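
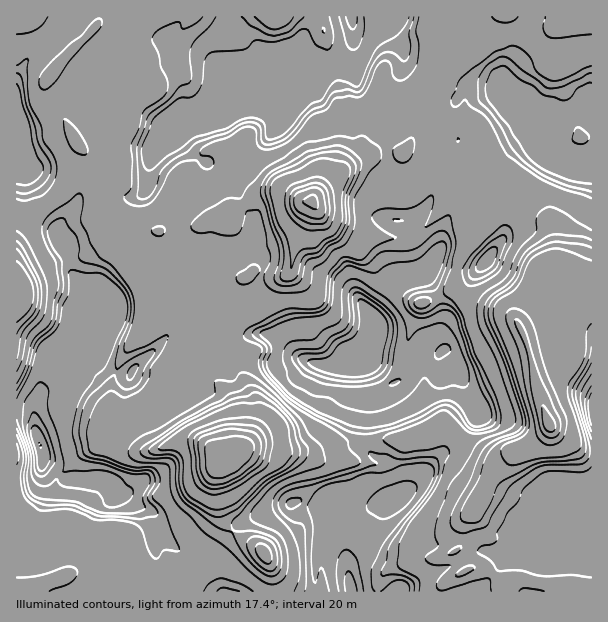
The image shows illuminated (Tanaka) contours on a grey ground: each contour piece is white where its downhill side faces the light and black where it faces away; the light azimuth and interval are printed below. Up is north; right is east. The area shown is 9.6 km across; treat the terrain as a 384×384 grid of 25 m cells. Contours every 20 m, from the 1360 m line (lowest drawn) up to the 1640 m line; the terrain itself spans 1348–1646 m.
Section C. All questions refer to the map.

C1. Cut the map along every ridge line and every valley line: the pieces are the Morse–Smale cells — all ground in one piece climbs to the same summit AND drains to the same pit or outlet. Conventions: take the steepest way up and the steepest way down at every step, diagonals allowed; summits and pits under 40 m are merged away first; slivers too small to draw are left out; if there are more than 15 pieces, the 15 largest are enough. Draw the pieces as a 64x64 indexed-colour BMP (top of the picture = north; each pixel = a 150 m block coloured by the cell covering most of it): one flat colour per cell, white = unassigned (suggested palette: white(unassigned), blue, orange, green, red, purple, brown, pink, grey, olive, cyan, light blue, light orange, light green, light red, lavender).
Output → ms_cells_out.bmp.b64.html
<image width="64" height="64" href="data:image/bmp;base64,Qk12CAAAAAAAAHYAAAAoAAAAQAAAAEAAAAABAAQAAAAAAAAIAAATCwAAEwsAABAAAAAAAAAA////ALR3HwAOf/8ALKAsACgn1gC9Z5QAS1aMAMJ34wB/f38AIr28AM++FwDox64AeLv/AIrfmACWmP8A1bDFAAAAAAABERERERERAAAAAAAJmZiIiIiIgiIiIiIiIiIiAAEQABERERERERAAAAAAAAmZmIiIiIiIIiIiIiIiIiIAEREREREREREREAAAAAAACZmYiIiIiIiIIiIiIiIiIhERERERERERERERAAAAAAAJmZiIiIiIiIgiIiIiIiIiEREREREREREREREAAAAAAAmZmIiIiIiIgiIiIiIiIiIRERERERERERERERAAAAAAAJmYiIiIiIiIIiIiIiIiIhEREREREREREREREQAAAAAAmZmIiIiIiIgiIiIiIiIiEREREREREREREREZkAAAAACZmZiIiIiIiCIiIiIiIiIRERERERERERERERmZkAAAAJmZmIiIiIiIIiIiIiIiIhERERERERERERERGZmZmQAJmZmZiIiIiIiCIiIiIiIiERERERERERERERGZmZmZmZmZmZmZiIiIiIIiIiIiIiIREREREREREREREZmZmZmZmZmZmZmIiIiIiCIiIiIiIhERERERERERERERmZmZmZmZmZmZmYiIiIiIIiIiIiIiERERERERERERERGZmZmZmZmZmZmZiIiIiIiCIiIiIiIRERERERERERERERmZmZmZmZmZmZiIiIiIiIgiIiIiIhEREREREREREREREZmZmWZmaZmYiIiIiIiIIiIiIiIiERERERERERERERERZmZmZmZmaZiIiIiIiCIiIiIiIv8RERERERERERERERFmZmZmZmZmYiIiIoiCIiIiIiL//xEREREREREREREREWZmZmZmZmZiIiIiIiIiIiIiL///ERERERERERERERERZmZmZmZmZmIiIiIiIiIiIiIv//8bERERERERERERERFmZmZmZmZmYiIiIiIiIiIiIi///7sREREREREREREREWZmZmZmZmZmIiIiIiIiIiIi////u7EREREREREREREWZmZmZmZmZmZiIiIiIiIiIiL///+7sREREREREREREWZmZmZmZmZmZmYiIiIiIiIiIv///7uxERERERERERZmZmZmZmZmZmZmZmYiIiIiIiIi////u7sRERERERERFmZmZmZmZmMzZmZmZiIiIiIiIi////+7u7EREREREREWZmZmZmZjMzMzNmZmYiIiIiIiIiL//7u7uxERERERERZmZmZmZjMzMzM2ZmZmYiIiIiIiIiL/u7u7sRERERERGjMzM2YzMzMzMzNmZmZiIiIiIiIiIv+7u7uxERERERqqozMzMzMzMzMzM2ZmZmIiIiIiIiIi/7u7u7ERERERGqqqqjMzMzMzMzMzZmZmYiIiIi7iIiL/u7u7sREREREaqqqqozMzMzMzMzNmZmZiIiIu7u4iIv+7u7uxERERERqqqqqjMzMzMzMzMzZmZmIi7u7u7uIi/7u7u7sRqqoaqqqqqqMzMzMzMzMzM2ZmIi7u7u7u7u7du7u7uqqqqqqqqqqqozMzMzMzMzMzNmYiLu7u7u7u7d27u7uqqqqqozMzqqozMzMzMzMzMzM2ZiIu7u7u7u7t3bu7u6qqqqozMzM6ozMzMzMzMzMzMzZmZmAA7u7u7t3du7u7qqqqozMzMzMzMzMzMzMzMzMzNmZmYAAO7u7u3d27u7qqqqqqMzMzMzMzMzMzMzMzMzM2ZjZmAADu7u7d3bu7uqqqqqozMzMzMzMzMzMzMzMzMzZmNmYAAO7u7t3dC7u6qqqlVVVVVTMzMzMzMzMzMzMzNmMzZmAA7u7u3d0Lu7qqqlVVVVVVVTMzMzMzMzMzMzMzMzNmYADu7u3d3QALAKqqVVVVVVVVVTMzMzMzMzMzMzMzM2Znd93d3d3dAAwAAAVVVVVVVVVVVTMzM1MzMzMzMzMzNmd33d3d3d0ADMAABEREVVVVVVVVVVVVVTMzMzMzMzMHd3fd3d3d3QDMzAAERERFVVVVVVVVVVVVUzMzMzMzMwd3d93d3d3dAMzMwEREREVVVVVVVVVVVVVVMzMzMzMzB3d33d3d3d0AzMzARERERVVVVVVVVVVVVVVTMzMzMzMHd3fd3d3d3czMzMxERERFVVVVVVVVVVVVVVVTMzMzMAd3d33d3dd3zMzMxERERERVVVVUREVVVVVVVVVVVTMwB3d3d93Xd3fMzMxEREREREVVVVRERFVVVVVVVVVVAAAHd3d3fXd3d8zMzERERERERVVVRERERVVVVVVVVVUAAAd3d3d313d3zMzERERERERERVVERERFVVVVVVVVVQAAB3d3d3d3d3fMzMRERERERERERERERERVVVVVVVVVAAAHd3d3d3d3d8zMRERERERERERERERERERVVVVVVVUAAAd3d3d3d3d3zMxEREREREREREREREREREVVVVVVVVAAB3d3d3d3d3fMxERERERERERERERAAERERVVVVVVVVQAAdwB3d3d3d8zMRERERERERERERAAAREREVVVVVVVVAAAAAHd3d3d3zMzERERERERERERAAAAERERFVVVVVVVQAAAAd3d3d3fMzMRERERERERERAAAAABERERFVVVVVVUAAAd3d3d3d8zMzEREREREREREAAAAAAREREVVVVVVVVUAd3d3d3d3zMzMzEREREREREQAAAAAAERERVVVRERVVVd3d3d3d3fMzMzMxEREREREREAAAAAAREREREVERERURHd3d3d3d8zMzMzEREREREREQAAAAAAERERERERERERER3d3d3d3"/>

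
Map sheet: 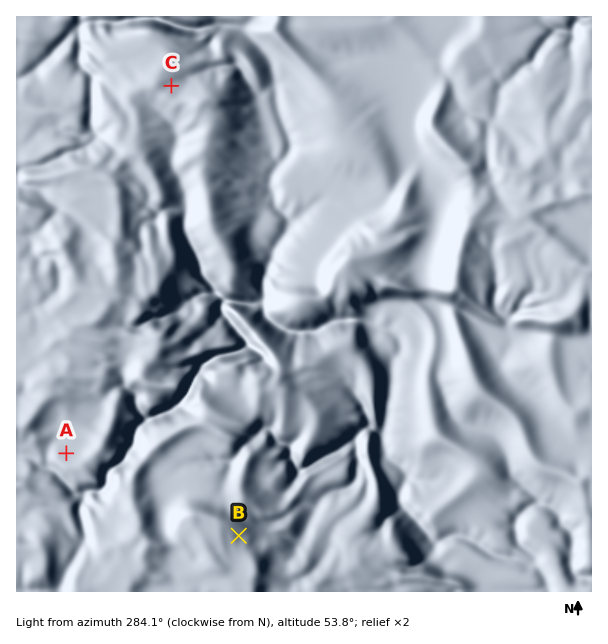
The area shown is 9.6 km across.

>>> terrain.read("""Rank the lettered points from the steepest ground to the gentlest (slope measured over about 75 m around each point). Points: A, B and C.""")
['B', 'C', 'A']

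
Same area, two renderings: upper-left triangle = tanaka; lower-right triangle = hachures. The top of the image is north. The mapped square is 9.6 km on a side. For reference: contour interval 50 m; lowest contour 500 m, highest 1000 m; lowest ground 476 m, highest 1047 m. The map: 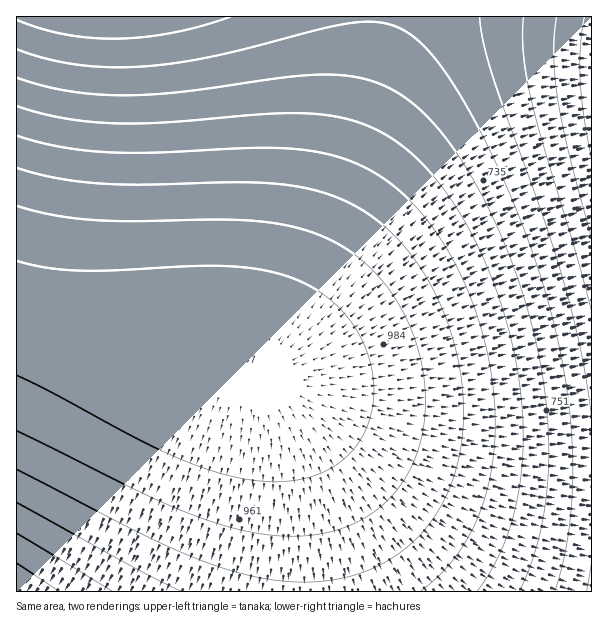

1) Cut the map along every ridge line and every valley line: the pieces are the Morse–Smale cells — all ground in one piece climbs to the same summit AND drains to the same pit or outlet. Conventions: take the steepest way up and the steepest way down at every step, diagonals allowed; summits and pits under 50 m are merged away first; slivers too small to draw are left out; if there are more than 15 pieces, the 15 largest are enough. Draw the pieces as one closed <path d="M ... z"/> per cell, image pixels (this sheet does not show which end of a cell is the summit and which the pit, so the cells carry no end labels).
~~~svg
<path d="M591 16l-219 1-2 27-12 55-16 57-26 75-26 65-20 43-16 23-9 8-5 1 12 5 14 14 14 24 9 26 12 60 5 92 286-1z"/><path d="M371 16l-354 0-1 301 46 14 73 18 99 21 11 0 4-3 16-20 19-38 38-94 20-59 22-81 8-43z"/><path d="M17 318l0 274 289-1-2-61-9-66-15-50-14-24-14-14-19-8-117-24z"/>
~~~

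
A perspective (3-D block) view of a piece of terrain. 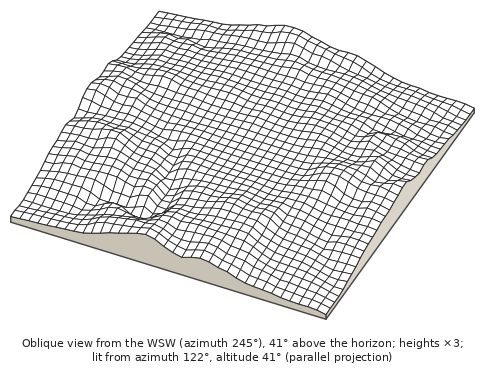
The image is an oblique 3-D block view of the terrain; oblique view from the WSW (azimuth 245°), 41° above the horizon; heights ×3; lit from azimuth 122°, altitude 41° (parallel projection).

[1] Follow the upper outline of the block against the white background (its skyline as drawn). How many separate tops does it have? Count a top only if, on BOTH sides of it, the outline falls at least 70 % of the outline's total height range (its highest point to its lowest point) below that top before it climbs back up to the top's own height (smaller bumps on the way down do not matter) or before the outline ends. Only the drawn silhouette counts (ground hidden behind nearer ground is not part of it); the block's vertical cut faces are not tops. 0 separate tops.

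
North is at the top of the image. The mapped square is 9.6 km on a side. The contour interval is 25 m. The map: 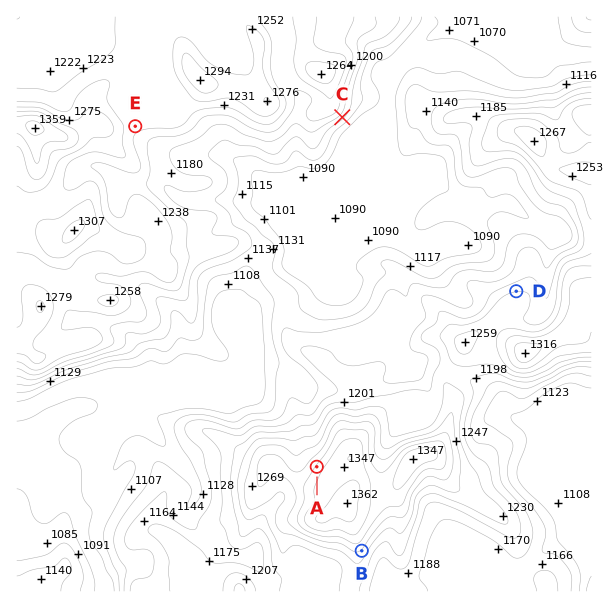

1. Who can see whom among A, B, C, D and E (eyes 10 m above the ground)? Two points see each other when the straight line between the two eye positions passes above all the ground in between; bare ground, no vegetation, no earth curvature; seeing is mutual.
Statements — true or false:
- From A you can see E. true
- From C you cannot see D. false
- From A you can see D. false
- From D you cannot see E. false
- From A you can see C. true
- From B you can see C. false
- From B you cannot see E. true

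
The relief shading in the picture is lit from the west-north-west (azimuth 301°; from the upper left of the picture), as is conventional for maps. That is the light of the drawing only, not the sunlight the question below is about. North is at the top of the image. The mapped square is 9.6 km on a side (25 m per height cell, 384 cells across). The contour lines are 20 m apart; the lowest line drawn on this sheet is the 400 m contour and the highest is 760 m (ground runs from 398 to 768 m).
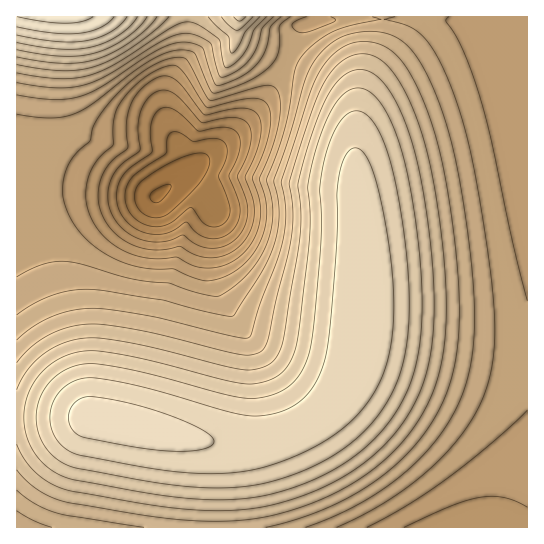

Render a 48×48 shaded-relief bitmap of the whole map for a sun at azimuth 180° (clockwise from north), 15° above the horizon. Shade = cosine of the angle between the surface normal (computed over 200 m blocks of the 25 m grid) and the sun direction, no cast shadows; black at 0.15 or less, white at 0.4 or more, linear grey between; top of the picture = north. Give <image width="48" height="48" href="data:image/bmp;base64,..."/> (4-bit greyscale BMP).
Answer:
<image width="48" height="48" href="data:image/bmp;base64,Qk32BAAAAAAAAHYAAAAoAAAAMAAAADAAAAABAAQAAAAAAIAEAAATCwAAEwsAABAAAAAAAAAAAAAAABEREQAiIiIAMzMzAERERABVVVUAZmZmAHd3dwCIiIgAmZmZAKqqqgC7u7sAzMzMAN3d3QDu7u4A////AJqqu7u7zMzMzMzMzMzMzLu7qqmZiIiHd5qru7u8zMzMzMzMzMzMzMu7qqmZiIiHd6q7u8zMzMzMzMzMzMzMzMy7uqqZmIiId6q7vMzMzMzMzLu7vMzMzMy7uqqZmIiId6q7vMzMu7u7u7u7u7u7vMu7u6qZmIiId6qru7u7u7qqqqqqqqqru7u7u6qpmIiId5qqq7uqqqqZmZiIiZmaqru7uqqpmIiId5mZqqqpmZiIiHd3d4iJmqqqqqqZmIiHd4iJmZmIiHd3ZmZmZmd4iZqqqqqZmIiHd3d3iId3d2ZmVVVVVVZneJmaqqmZmIiHd2ZmZmZmZVVUREREREVWd4iZmZmZiIh3d2VVVVVVRERDMzMzM0RVZ3iJmZmZiIh3d1VEREREMzMzMyIiIzRFZneIiZmIiId3d0RDMzMzMyIiIiIiIjNFVnd4iIiIiHd3d0QzMiIiIiIiIiIiIzRFVmd3iIiIh3d3d0MyIiIiIiIiIiIiI0RVZmd3eIiHd3d3d0MyIiIiIiIiIiMzNFVVZmd3d3d3d3d3d0MyIiIiIiIiMzMzRVVmZmZ3d3d3d3d3dkMzIiIiIjMzMzM1VmZmZmZ3d3d3d3d2ZkQzMyIjMzMzMzNFZmZmZmZnd3d3d3dmZkRDMzMzMzMzMzRVVWZmZmZmd3d3ZmZmZlREQzMzMzMzMzREVVZmZmZmZmZmZmZmZlVUREMzMzMzIjM0RVVmZmZmZmZmZmZmZlVVREQzIiIiIiIjNFVmZmZmZmZmZmZmZmVVVEQyIRESERESM0VmZmZmZmZmZmZmZmZVVUQyEAABEQABI0VWZmZmZmZmZmZmZmZlVUMhAAABEQARI0VmZmZmZmZmZmZmZmZmVUQxAAABIRESNFVmZmZmZmZmZmZmZmZmZVQyEAABMzM0RVZmZmZmZmZmZmZmZmZmZlVDMiIhNFVmZmZ3d3ZmZmZmZmZmZmZmZmZVVVQyNWeIiHd3d3ZmZmZmZmZmZmZmZ3d3eIdUNniZmYd3dmZmZmZmZmZmZmZ3d3iJqqmGVXeId2ZmZmZmZmVmZmZmZnd3d4mbzMuodlVUQ0RVZmZmZVVVZmZmZnd3eImrzMuqmGVDMzRFVmZmVVVVZmZmZnd3eImamYiJupdlQzNEVVVVVVVVVmZmZnd4iIh3dmeJvLqHVERERVVVVVVVVmZmZoiIiId3d3iJvdypdlRERFVVVVVVVmZmZpmZmZmIeIiavf7Ll2VERERFVVVVVmZmZqqqqqqpmZmrvP/suXVEREREREVVVmZmZru7zMzMuqqru+/+yoZUQzREREVVVmZmZszN3d3d3cu7qs/+yodUMzM0RERVVmZmZt3u7u7//+3Lqq3tyodUMzMzRERVVmZmZu7////////sqYrMuoZUMiIzNERVVmZmZ//////////+yoirqYZTMiIiM0RVVmZmZ//u7u7////u3KmamHZDIRERIzRVVmZmd+3d3d3d3u3dzLu8uodTIQABIzRVZmZmd93MzMzMzdzMu7vO3KhkIQABI0RVZmZndw=="/>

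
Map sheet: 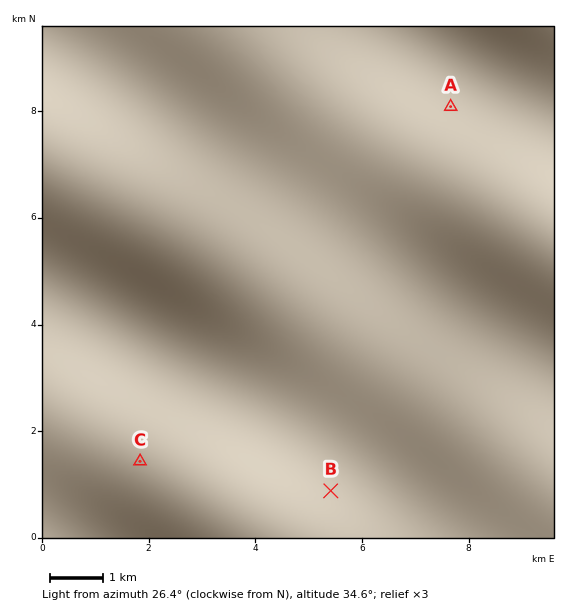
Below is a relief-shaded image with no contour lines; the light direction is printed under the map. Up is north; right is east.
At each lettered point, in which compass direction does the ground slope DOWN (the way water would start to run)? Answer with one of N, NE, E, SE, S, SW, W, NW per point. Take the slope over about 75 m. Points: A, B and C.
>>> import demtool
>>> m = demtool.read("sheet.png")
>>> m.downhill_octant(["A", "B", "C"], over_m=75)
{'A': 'N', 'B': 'NE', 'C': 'NW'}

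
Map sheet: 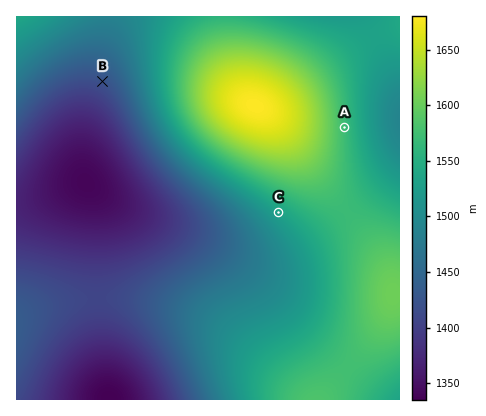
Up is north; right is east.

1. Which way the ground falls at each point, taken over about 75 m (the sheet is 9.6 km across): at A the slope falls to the E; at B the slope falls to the SW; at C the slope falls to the SW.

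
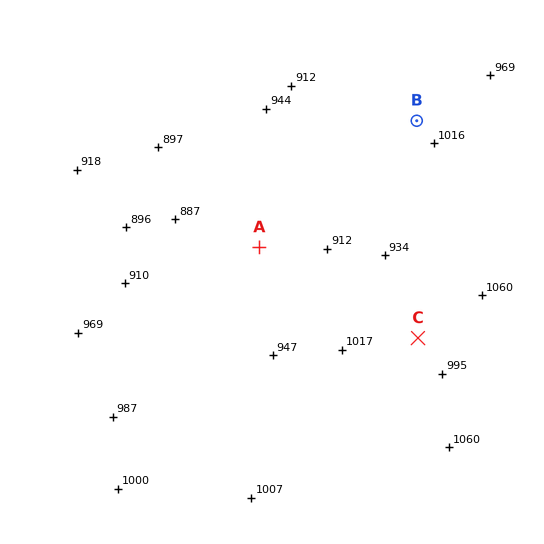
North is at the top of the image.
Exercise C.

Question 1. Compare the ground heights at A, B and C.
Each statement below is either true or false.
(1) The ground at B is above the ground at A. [true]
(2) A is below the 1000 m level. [true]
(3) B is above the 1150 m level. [false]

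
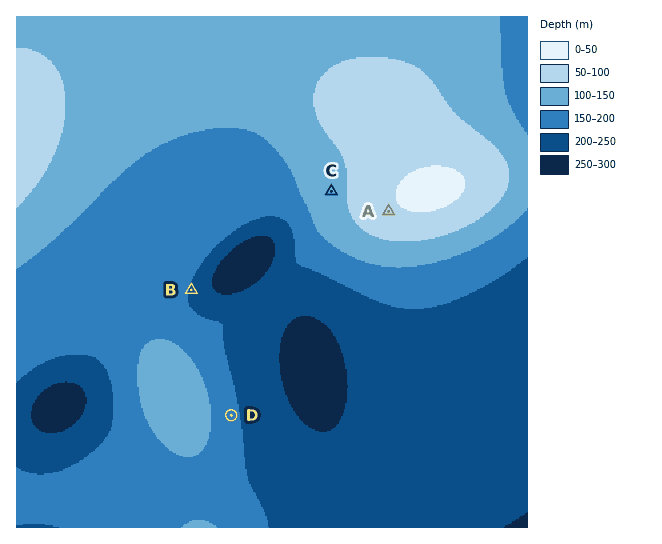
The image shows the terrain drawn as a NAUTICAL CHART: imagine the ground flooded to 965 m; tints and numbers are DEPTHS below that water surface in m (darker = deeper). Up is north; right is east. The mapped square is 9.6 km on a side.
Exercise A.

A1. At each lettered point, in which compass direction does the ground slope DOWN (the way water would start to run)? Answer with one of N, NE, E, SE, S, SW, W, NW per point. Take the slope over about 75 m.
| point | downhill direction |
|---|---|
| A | SW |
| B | E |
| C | W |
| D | E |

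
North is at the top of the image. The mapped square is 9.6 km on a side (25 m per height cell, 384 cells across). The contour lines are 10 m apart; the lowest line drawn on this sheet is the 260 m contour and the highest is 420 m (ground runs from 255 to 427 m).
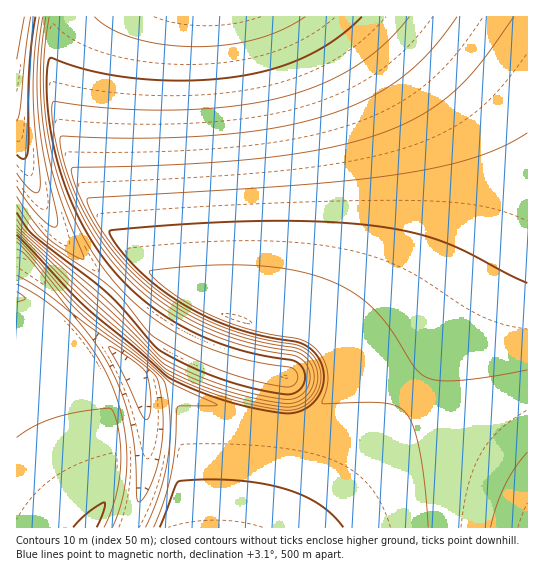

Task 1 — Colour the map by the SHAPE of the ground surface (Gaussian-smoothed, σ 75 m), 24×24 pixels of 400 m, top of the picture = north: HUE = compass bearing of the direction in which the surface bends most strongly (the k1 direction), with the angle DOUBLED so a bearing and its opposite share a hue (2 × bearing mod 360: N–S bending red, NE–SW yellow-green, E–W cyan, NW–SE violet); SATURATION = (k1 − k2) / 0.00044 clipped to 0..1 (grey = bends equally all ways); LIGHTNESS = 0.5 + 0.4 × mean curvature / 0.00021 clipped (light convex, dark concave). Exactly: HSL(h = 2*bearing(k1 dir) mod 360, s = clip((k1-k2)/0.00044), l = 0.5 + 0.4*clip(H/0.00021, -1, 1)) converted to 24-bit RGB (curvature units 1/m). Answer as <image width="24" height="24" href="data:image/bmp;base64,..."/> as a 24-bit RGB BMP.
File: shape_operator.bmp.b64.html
<image width="24" height="24" href="data:image/bmp;base64,Qk32BgAAAAAAADYAAAAoAAAAGAAAABgAAAABABgAAAAAAMAGAAATCwAAEwsAAAAAAAAAAAAAgIGBgIGBgIGBu4uGSKW8KWB0QoOkvpuEgIGBgICBgICBgYCBgYCBgYCBgYCAgX+AgX+AgX+AgX9/gX5/gX5/gX5+gX5+gX5+f4GAf4GAf4GBh4OA1qWDKlN4M1Jz1bSKgIGBgICBgICBgYCAgYCAgX+AgX+AgX+AgX+AgX9/gX5/gn5/gX5/gX5+gX5+gX5+f4GAf4GAf4GAf4GA1L6SMEl+Kz9v1L+AgYGAgICAgICAgH+AgX+AgX+AgX9/gX9/gX5/gX5/gn5/gn5/gn5/gn5+gn5+gn5+f4F/f4F/f4F/f4F/0cuPNz+EKjBv0811g4N/gIB/gH9/gH9/gH9/gX9/gX5/gX5/gX5/gX5/gX5/gn5/gn5/gn5+gn5+gn5+foF+foF+foF+foB+x9KPQDeCMipuyNN2goN/gIB/gH9+gH14gn5ofoF1gX5+gX5+gX5+gX5+gX5+gn5+gn5+gn5+gn5+gn5+foF+foB+foB+f4F+udWPSS56QCxtvNR/gWpcXjMRPyICWDkBpJgAFIUAN4BigX5+gX5+gX5+gX5+gX5+gn5+gn5+gn5/gn5/foB+foB+foB+gYx9mNV4VClzVRdFm1gAeSYDSqfVnL3gpL3oz9fq4+jmAE11f3uAgX5+gX5+gX5+gX5+gX5+gn5/gn5/gn5/foB9foB9foB9i8iHnjOHMwAXjA8Aqe7Ro9joodDpnsbpm7vqvMnp5uTnOwCHf3qAgH59gH5+gX5+gX5+gX5+gX5/gn5/gn5/foB9foB9fZ+G5bgjMwAXbymszv3lo+nrm9vqltDqj8Hnb53Y1YAxzggAdxlcgH59gH59gH5+gH5+gX5+gX5+gX5/gX5/gX5/f4B9faCT6iMbMwAYYW6vle7Wx/zolerpeNLdlTIMNhcCPSQFZk4bgWdQf358gH99gH99gH9+gH5+gH5+gH5+gX5/gX9/gX+AicjKthTgMwAXe6KOf863zP/mi+bTmhARMgYBdkY3f3x2f398f398f398f399f399gH99gH9+gH9+gH9+gH9/gH9/gX9/gX+AkCU8MwAYl69nf8+YzP/mdeO1PAAOayMqf314f397f397f397f397f398f398f398f399f4B9f4B+gIB+gIB/gIB/gH+AgICAMwAawL45mPC0zP/mbuKgMwAWfVBcf397f397f397f397fn97fn98fn98fn98foB8foB9foB9foB+f4B+f4B+f4B/f4CAgICAnATgzf7nw/vZguOZMwAhflhqgIB8f4B8f398f398fn98fn98fn98foB8foB8fYB9fYB9fYB9fYB9foB+foB/foB/f4CAf4CAu/HJoeuhk+mXbQVceDtpgH99gH99f4B9f4B9f4B9foB9foB9foB8fYB9fYB9fYB9fYB9fYB9fYF+fYF+foF/foF/foGAf4GAsOmjpeqaTtdCRQhEgH59gH9+gH99gIB9f4B9f4B9f4B9foB9foB9fYB9fYB9fYF9fYF9fYF+fYF+fYF/fYF/foF/foGAfoGAt+qgqemUQQFOf2aBgH9+gH9+gH9+gIB+gIB+f4B+f4B+foB+foB9fYF9fYF+fYF+fYF+fYF+fYF/fYF/fYF/fYF/foGAfoGAvuqdl9pvKwU8gX5/gH9/gH9/gH9/gIB/gIB/f4B/f4B/foB+foF+foF+fYF+fYF+fYF/fYF/fYF/fYF/fYF/fYF/fYGAfoGAx+qbZRGuWDN3gX+AgX+AgX+AgX+AgICAgICAgICAf4B/f4F/f4F/foF/foF/foF/fYJ/fYJ/fYJ/fYF/fYF/fYGAfYGAfYGA0OqZJgJjdmuDgn+Cgn+CgYCBgYCBgYCBgYCBgICAgIGAgIGAf4GAf4GAfoKAfoKAfoKAfYKAfYKAfYKAfYGAfYGAfYGAfYGA2umXEgNGf3uDgn+Cgn+CgoCCgoCCgYCCgYCBgYGBgYGBgIGBgIKBf4KAf4KAfoKAfoKAfoKAfYKAfYGAfYGAfYGAfYGAfYCA5OiVCAM/gX6Dgn+DgoCDgoCDgoCDgoCDgoCCgYGCgYGCgYKCgIKBgIKBf4KBf4KBfoKBfoKAfoKAfYGAfYGAfYGAfYCAfYCA6OGWAwc/gH6Egn+EgoCEgoCEgoCEgoCDgoGDgoGDgoGCgYKCgYKCgIKCgIKCf4KBf4KBfoKBfoGBfoGAfoGAfYGAfYCAfYCA6deZAhFJfHuFgn+FgoCFg4CFg4CEg4CEg4GEgoGEgoGDgoKDgoKCgYKCgIKCgIKCf4KCf4KBf4GBfoGBfoGAfoCAfYCAfX9/"/>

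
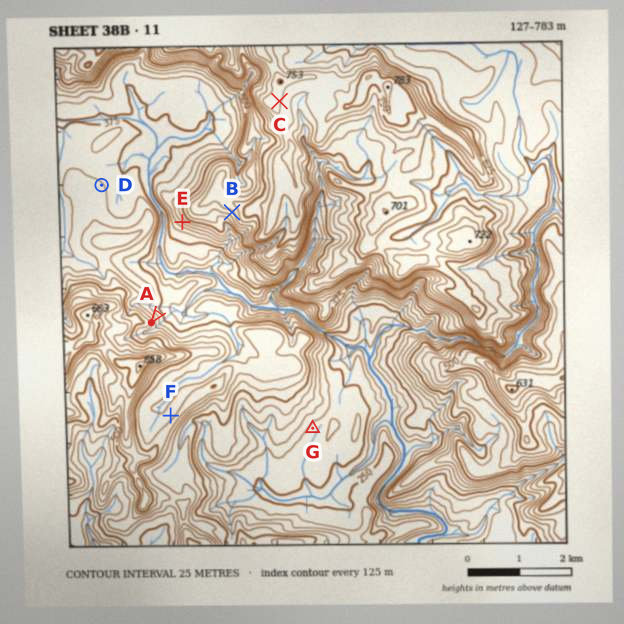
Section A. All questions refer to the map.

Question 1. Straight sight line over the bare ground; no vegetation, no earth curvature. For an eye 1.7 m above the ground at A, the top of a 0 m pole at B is visible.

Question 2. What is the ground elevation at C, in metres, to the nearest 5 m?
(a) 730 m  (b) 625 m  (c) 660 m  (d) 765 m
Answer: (a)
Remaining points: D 400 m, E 455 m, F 460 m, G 265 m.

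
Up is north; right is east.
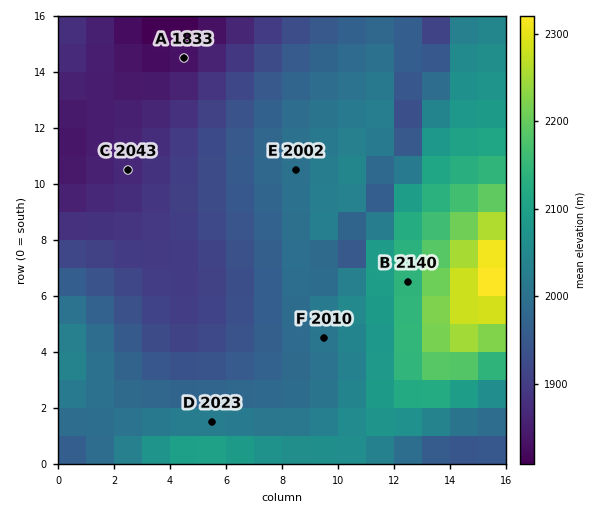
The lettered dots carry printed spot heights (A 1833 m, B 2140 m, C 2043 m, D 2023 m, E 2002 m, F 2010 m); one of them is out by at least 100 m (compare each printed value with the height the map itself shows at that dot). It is C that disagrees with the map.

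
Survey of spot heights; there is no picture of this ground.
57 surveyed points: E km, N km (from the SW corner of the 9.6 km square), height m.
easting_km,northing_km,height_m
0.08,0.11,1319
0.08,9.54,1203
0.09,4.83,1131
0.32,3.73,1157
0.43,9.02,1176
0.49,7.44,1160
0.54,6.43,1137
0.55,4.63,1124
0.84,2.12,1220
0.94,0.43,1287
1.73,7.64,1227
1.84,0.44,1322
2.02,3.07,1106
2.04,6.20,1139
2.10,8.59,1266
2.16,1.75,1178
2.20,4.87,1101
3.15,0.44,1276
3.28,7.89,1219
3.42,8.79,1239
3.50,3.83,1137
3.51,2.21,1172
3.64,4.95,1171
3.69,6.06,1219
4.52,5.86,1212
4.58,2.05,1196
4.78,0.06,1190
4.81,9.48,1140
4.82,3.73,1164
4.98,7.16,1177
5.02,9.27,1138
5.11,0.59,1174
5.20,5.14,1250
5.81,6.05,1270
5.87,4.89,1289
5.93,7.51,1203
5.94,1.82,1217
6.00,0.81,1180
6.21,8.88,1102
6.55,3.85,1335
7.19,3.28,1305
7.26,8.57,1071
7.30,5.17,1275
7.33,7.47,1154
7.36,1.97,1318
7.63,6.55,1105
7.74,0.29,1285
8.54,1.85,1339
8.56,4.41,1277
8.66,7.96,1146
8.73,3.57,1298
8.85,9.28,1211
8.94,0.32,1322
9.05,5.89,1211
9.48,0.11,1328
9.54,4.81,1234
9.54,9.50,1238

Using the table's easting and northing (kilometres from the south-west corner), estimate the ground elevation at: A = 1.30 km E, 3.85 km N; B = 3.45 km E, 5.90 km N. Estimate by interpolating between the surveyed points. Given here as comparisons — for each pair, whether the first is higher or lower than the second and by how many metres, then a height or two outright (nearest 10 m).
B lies higher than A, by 120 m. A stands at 1100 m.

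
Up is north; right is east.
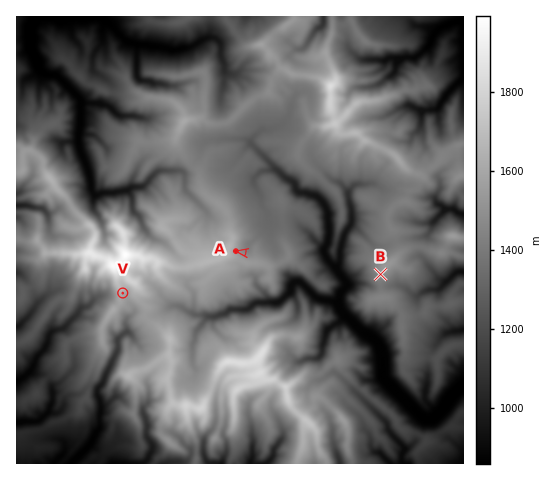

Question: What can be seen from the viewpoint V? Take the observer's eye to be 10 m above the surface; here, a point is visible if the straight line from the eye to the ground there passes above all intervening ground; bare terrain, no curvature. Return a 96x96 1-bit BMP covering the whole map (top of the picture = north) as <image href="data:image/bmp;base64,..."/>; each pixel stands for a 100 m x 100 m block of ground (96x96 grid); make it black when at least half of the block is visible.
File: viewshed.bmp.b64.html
<image width="96" height="96" href="data:image/bmp;base64,Qk2+BAAAAAAAAD4AAAAoAAAAYAAAAGAAAAABAAEAAAAAAIAEAAATCwAAEwsAAAIAAAAAAAAA////AAAAAAAAAQAAAAAAAAAAAAAAAYAAAAAAAAAAAAAAAIAAAAAAAAAAAAAAAAAAAAAAAAAAAAAAAAAAAAAAAAAAAAAAAAAAAAAAAAAAAAAAAAAAAAAAAAAAAAAAAAAAAAAAAAAAAAAAAAAAAAAAAAAAAAAAAAAAAAAAAAAAAAAAAAAAAAAAAAAAAAAAAAABAAAAAAAAAAAAAAAAnwAAAAAAAADgAAAA3YAAAAAAAAD4AAAAAAAAAAAAAAD4AAAAAAIAAAAAAAA8ABAAAAAAAAAAAAAcAAACAAAAAAAAAAAAAAgDgAAAAAAAAAAAAAeBgCAAAAAAAAAAAAfwgDAAAAAAAAAAAAf8ADiAAAAAAAAAAAP+gD/wAAAAAAAAIAP/gD/4AAAAAAAAABH/gH/4AAAAAAAAABH/gP/8AAAAAAAAACH/gOfsAAAAAAAAAAA/gO/iCAAAAAAAAAAfgP/gAAAAAAAAAAAfwB/wAAAAAAAAAAR/0AAMAAAAAAAAAAR8QAAAAAAAAAAAAARwAAAAAAAAAAAAAA34AAAAAAAAAAAAAAPwAAAAAAAAAAAAAAPAAAAAAAAAAAAAAAPgAAAAAAAAAAAAAAHAAAAAAAAAAAAAAAHAAAAAAAAAAAAAAAEAAAAAAAAAAAAAAAAAAAAAAAAAAAAAAAYAAAAAAAAAAAAAAAIAAAAAAAAAAAAAAAEAAAAAAAAAAAAAAAAAAAAAAAAAAAAAAAAAAAAAAAAAAAAAAAAAAAAAAAAAAAAAAAAAAAAAAAAAAAAAAAAAAAAAAAAAAAAAAAAAAAAAAAAAAAAAAAAAAAAAAAAAAAAAAAAAAAAAAAAAAAAAAAAAAAAAAAAAAAAAAAAAAAAAAAAAAAAAAAAAAAAAAAAAAAAAAAAAAAAAAAAAAAAAAAAAAAAAAAAAAAAAAAAAAAAAAAAAAAAAAAAAAAAAAAAAAAAAAAAAAAAAAAAAAAAAAAAAAAAAAAAAAAAAAAAAAAAAAAAAAAAAAAAAAAAAAAAAAAAAAAAAAAAAAAAAAAAAAAAAAAAAAAAAAAAAAAAAAAAAAAAAAAAAAAAAAAAAAAAAAAAAAAAAAAAAAAAAAAAAAAAAAAAAAAAAAAAAAAAAAAAAAAAAAAAAAAAAAAAAAAAAAAAAAAAAAAAAAAAAAAAAAAAAAAAAAAAAAAAAAAAAAAAAAAAAAAAAAAAAAAAAAAAAAAAAAAAAAAAAAAAAAAAAAAAAAAAAAAAAAAAAAAAAAAAAAAAAAAAAAAAAAAAAAAAAAAAAAAAAAAAAAAAAAAAAAAAAAAAAAAAAAAAAAAAAAAAAAAAAAAAAAAAAAAAAAAAAAAAAAAAAAAAAAAAAAAAAAAAAAAAAAAAAAAAAAAAAAAAAAAAAAAAAAAAAAAAAAAAAAAAAAAAAAAAAAAAAAAAAAAAAAAAAAAAAAAAAAAAAAAAAAAAAAAAAAAAAAAAAAAAAAAAAAAAAAAAAAAAAAAAAAAAAAAAAAAAAAAAAAAAAAAAAAAAAAAAAAAAAAAAAAAAAAAAAAAAAAAAAAAAAAAA="/>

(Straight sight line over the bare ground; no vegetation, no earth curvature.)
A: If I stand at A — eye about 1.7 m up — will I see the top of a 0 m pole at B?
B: Yes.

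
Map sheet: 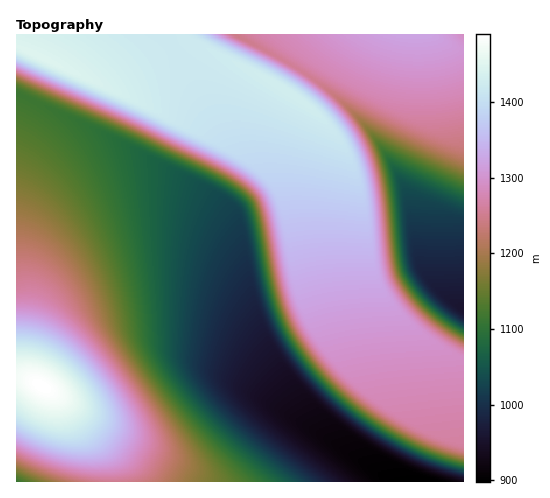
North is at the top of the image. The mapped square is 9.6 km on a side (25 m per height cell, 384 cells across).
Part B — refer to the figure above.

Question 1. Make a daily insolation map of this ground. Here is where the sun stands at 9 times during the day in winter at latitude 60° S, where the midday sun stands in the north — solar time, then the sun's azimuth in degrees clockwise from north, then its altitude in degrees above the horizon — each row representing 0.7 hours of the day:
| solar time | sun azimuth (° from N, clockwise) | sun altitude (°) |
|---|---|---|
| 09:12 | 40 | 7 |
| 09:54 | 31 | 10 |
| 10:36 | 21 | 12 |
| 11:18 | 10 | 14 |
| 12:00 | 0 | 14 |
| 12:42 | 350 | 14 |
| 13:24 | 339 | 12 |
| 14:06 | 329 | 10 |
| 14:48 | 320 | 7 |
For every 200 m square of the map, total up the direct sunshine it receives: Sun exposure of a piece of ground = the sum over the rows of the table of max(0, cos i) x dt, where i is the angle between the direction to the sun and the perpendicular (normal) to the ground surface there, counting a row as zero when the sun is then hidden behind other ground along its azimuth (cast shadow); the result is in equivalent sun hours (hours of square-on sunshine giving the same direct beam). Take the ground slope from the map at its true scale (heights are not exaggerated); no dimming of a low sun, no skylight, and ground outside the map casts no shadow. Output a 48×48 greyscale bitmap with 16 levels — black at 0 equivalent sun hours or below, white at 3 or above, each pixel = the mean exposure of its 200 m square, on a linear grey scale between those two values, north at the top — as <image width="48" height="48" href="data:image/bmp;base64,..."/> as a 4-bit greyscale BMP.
<image width="48" height="48" href="data:image/bmp;base64,Qk32BAAAAAAAAHYAAAAoAAAAMAAAADAAAAABAAQAAAAAAIAEAAATCwAAEwsAABAAAAAAAAAAAAAAABEREQAiIiIAMzMzAERERABVVVUAZmZmAHd3dwCIiIgAmZmZAKqqqgC7u7sAzMzMAN3d3QDu7u4A////AAAAAAABEiNFVVVmd4iZmZmIdlVDIQAAAAAAAAERI0RVVVZ3iJmZmYiHZUMhEAAAAAAAAREjNEVVVmeImZmZmIdmVDIRAAAAAAABESI0RFVWZ3iJmZmZiHZVQyEQAAAAARERIjNERFVneImZmZmIh2VEMhAAAAATVhIiM0REVWZ4iZmZmZiHZlRDIQAAABRWZiMzRERFZniImZmZmYh2ZUQyEAAAE1ZmZjREREVmd4iZmZmZmHdlVEMhAAACVmZmZkREVWZ3iJmZmZmYd3ZVRDIQAAE1ZmZmZkRVZ3iImZmZmZmHdmVURDIQABRmZmZmZlZneImZmqqZmYh2ZVVUQyEAAlZmZmZmZneIiZmqqqmZiIdlVVVEQxEBJWZmZmZmZoiZmqqqqpmYh3ZVVVVEMhESVmZmZmZmZpmqqqqqqZiHdmZVVVVEMREkZmZmZmZmZ6qqqqqpmYd2ZmZVVVRDIRFFZmZmZmZmraqqqqqZiHdmZmZVVVRDIiNWZmZmZlaM/6qqqpmId2ZmZmZVVVRDIiVmZmZVVWnf/6qqmZiHd2ZmZmVVVVRDM0VmZVVVVp3//ZmZiId3d3ZmZmVVVVRDM1ZlVVVVad/+t5iIh3d3d3ZmZmVVVVRDNFVVVVVVjO7ZZYd3d3d3d3ZmZmVVVURERFVVVVVWrdyVVXd3d3d3d3ZmZlVVVURERVVVVVVYvLlVVXd4d3d3d3ZmZVVVVURERVVVVVVompZVVXd4d3d3d2ZmZVVVVERERVVVVVVoiGVVVXd3d3d3d2ZmVVVVVERVVVVVVVVnh1VVVXd3d3d3d2ZmVVVURERVVVVVVVVnh1VVVXd3d3d3d2ZmVVVEQzREVVVVVVVndlVVVXd3d3d3dmZlVVREMhNEVVVVVVVndlVVVXd3d3d3ZmZVVEQyEAFEVVVVVVV4dlVVVHd3d3d2ZmVVREMQAAE0VVVVVVZ4dUVUM3d3d3ZmZlVEQyAAAAAkVVVVVVaIdUQzInd3d2ZmZVRDIQAAAAAUVVVVVVeIdEMiEXd3ZmZlVUQxAAAAAAE1VVVVVVeYYyIREXdmZmZVRDEAAAAAABNVVVVVVWiYQhEREWZmZlVUMgAAAAAAAkZlVVVVVXmmIRERImZmVVQyAAAAAAABRWZlVVVVVpqTEREiNGZVVEIAAAAAAAE1ZmZlVVVVWLtRERI0RWVUQhAAAAAAATVmZmZlVVVVe8kREiNFVVRCEAAAAAABNWZmZmZlVVVXvbISI0VVVUMQAAAAAAE1ZmZmZmZlVVV77DIjRVVVVTEAAAAAATVmZmZmZmZlVWjO1CNFVVVVVSAAAAABNWZmZmZmZmZlVp38Q0RVVVVVVQAAAAE2ZmZmZmZmZmZmi++jNFVVVVVVVQAAAUZmZmZmZmZmZmZ67/c0VVVVVVVVVQACRnZmZmZmZmZmZnrf+0RVVVVVVVVVVQJWd3ZmZmZmZmZmet/9ZFVVVVVVVVVVVVd3d3ZmZmZmZmZ63/50VVVVVVVVVVVVZnd3d3ZmZmZmZnnf/nRVVVVVVVVVVVVWeA=="/>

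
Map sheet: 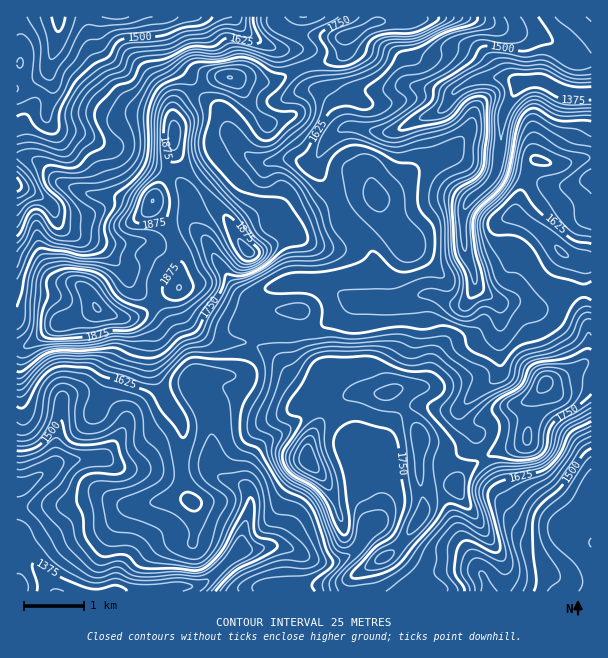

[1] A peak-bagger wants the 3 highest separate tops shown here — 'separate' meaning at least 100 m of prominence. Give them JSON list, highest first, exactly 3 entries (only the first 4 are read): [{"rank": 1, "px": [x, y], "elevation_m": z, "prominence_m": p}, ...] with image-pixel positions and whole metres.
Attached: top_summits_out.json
[{"rank": 1, "px": [96, 308], "elevation_m": 1977, "prominence_m": 629}, {"rank": 2, "px": [308, 459], "elevation_m": 1871, "prominence_m": 221}, {"rank": 3, "px": [545, 383], "elevation_m": 1861, "prominence_m": 113}]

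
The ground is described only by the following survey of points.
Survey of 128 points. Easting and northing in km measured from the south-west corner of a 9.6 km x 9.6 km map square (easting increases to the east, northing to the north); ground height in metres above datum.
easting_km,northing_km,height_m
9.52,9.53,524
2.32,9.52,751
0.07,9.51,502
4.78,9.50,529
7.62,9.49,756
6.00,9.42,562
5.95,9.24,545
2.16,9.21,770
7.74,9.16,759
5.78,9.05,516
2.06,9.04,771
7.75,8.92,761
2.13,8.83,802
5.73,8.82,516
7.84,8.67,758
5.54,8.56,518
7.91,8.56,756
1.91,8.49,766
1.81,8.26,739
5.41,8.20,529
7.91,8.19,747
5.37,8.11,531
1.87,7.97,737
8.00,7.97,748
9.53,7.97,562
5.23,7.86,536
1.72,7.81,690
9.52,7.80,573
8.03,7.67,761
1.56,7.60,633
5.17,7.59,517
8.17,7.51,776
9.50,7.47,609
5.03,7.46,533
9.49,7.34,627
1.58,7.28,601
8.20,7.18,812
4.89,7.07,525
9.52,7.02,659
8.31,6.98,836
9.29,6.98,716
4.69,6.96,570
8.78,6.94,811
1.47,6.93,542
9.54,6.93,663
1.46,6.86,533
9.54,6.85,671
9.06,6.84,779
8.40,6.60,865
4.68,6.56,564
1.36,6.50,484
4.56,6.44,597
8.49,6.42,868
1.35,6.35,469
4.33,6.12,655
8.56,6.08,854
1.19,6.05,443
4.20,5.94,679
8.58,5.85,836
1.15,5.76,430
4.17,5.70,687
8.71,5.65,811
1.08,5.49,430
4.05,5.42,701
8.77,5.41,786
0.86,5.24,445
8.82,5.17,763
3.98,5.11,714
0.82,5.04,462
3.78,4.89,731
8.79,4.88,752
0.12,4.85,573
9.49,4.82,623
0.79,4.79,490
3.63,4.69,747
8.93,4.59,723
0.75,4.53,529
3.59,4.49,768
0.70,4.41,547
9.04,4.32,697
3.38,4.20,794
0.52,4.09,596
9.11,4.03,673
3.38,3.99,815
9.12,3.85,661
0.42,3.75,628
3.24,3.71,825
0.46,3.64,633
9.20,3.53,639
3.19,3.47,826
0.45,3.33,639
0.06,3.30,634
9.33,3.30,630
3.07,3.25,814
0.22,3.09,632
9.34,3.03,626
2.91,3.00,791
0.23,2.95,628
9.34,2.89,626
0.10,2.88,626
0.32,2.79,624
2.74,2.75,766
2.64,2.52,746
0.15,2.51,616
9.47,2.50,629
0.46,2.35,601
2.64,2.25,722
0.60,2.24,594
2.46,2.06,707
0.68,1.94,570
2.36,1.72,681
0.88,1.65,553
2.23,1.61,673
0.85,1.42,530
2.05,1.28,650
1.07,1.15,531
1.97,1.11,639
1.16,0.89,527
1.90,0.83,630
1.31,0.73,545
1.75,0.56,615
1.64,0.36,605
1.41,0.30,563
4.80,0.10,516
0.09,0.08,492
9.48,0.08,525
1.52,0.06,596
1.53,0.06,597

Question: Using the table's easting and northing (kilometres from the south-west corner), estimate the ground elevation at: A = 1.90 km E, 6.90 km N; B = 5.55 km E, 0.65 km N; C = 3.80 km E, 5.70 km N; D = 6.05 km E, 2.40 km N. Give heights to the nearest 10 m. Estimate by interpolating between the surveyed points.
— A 590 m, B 520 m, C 710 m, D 590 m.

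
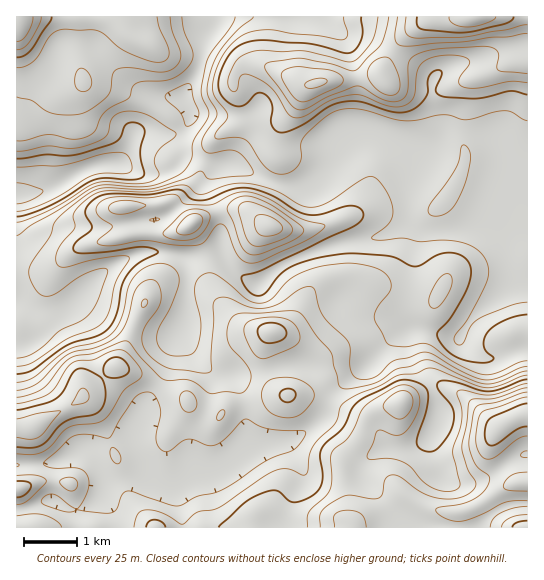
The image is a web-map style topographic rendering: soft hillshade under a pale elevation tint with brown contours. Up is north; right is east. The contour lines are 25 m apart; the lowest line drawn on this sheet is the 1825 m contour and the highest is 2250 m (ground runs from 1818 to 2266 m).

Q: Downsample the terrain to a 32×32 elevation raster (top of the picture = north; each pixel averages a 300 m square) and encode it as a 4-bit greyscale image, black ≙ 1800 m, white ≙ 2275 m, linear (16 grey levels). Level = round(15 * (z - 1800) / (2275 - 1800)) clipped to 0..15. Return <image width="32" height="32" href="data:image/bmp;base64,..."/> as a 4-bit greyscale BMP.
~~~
<image width="32" height="32" href="data:image/bmp;base64,Qk12AgAAAAAAAHYAAAAoAAAAIAAAACAAAAABAAQAAAAAAAACAAATCwAAEwsAABAAAAAAAAAAAAAAABEREQAiIiIAMzMzAERERABVVVUAZmZmAHd3dwCIiIgAmZmZAKqqqgC7u7sAzMzMAN3d3QDu7u4A////AKqZmZqqmqq7u7zdzMzN3d6ZmZiZmZmaq6q8zMzMzN3dqZmYmYiImaqqq8vMy7vN3pmZmJiIiIiZqau7vLu7zd2ZmImYiYiIiZmru7u6u97du6mZmJmZmYiJmru7uqve7bu6mZiZmZmZmZmru7qr3v6ru7qZmZmZmaqZq7zLq83uiau6qZmZmZqqqZmry6u6vHeauqqYiIiZmZmIiaqph4lWeZqph3eImZmZh3iJh2Z3RVZ4mHd3iZqpmYh3d2Zmd0VVVoh3d4mqqpiHd3dmZndFRFV4h3eImZmId3d3dmVmRVRFaId3iHd4iHd3d3dlVVVVVWeId3dmd4h3d3d3ZlVVVlVWd3d3d2Z3d3dmd2ZVRVZ3dmd3d4iHZmZmZmZlVURWZ3d4mHeamHdmZVVVVVUjRWeId4mImZdndmZVZVVVESRnh3d2eIhlVWZlVWZVVRERNENFVVZlVVVWZVVWVVUhERESM0VEVWZVVVVVVlVVMzMiIjNEVVZmVVVVVVVVVUREQyIzNFZmZlVVVVVVVVVEVUQzMzNWZndlVVVlVmVVVVVURDM0VmZ4h2Z3dmZmZlVVZURDNGd3iZmImYdnd3dVVVVVVURneImZiJmHZ3iIZVVVVmVEV3d4d3eJiHd4iIZVVWZlREVmZmZmeJmZmZiHZmZmZUM0VVVVVniqu7uq"/>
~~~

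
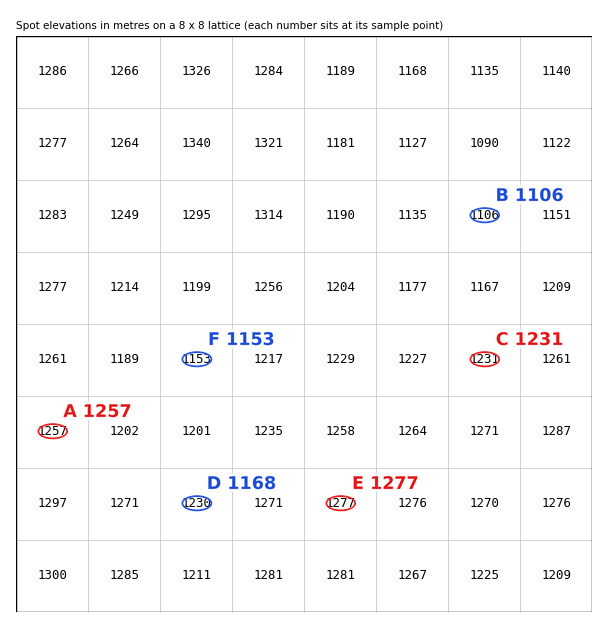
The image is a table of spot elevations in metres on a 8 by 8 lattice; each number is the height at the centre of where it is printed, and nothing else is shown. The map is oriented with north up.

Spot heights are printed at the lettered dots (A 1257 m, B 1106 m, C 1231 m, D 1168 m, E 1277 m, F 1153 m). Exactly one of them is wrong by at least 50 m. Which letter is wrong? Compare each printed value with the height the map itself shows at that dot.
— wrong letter D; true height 1230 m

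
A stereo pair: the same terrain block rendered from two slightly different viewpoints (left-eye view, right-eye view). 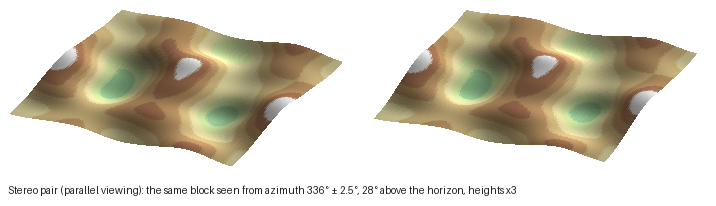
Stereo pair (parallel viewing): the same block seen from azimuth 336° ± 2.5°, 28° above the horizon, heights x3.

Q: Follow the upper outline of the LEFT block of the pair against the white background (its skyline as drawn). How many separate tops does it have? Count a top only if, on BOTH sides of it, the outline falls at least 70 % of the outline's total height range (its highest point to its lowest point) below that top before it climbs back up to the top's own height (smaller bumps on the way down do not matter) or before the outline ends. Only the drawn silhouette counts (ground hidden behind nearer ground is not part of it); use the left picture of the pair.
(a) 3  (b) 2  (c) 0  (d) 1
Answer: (c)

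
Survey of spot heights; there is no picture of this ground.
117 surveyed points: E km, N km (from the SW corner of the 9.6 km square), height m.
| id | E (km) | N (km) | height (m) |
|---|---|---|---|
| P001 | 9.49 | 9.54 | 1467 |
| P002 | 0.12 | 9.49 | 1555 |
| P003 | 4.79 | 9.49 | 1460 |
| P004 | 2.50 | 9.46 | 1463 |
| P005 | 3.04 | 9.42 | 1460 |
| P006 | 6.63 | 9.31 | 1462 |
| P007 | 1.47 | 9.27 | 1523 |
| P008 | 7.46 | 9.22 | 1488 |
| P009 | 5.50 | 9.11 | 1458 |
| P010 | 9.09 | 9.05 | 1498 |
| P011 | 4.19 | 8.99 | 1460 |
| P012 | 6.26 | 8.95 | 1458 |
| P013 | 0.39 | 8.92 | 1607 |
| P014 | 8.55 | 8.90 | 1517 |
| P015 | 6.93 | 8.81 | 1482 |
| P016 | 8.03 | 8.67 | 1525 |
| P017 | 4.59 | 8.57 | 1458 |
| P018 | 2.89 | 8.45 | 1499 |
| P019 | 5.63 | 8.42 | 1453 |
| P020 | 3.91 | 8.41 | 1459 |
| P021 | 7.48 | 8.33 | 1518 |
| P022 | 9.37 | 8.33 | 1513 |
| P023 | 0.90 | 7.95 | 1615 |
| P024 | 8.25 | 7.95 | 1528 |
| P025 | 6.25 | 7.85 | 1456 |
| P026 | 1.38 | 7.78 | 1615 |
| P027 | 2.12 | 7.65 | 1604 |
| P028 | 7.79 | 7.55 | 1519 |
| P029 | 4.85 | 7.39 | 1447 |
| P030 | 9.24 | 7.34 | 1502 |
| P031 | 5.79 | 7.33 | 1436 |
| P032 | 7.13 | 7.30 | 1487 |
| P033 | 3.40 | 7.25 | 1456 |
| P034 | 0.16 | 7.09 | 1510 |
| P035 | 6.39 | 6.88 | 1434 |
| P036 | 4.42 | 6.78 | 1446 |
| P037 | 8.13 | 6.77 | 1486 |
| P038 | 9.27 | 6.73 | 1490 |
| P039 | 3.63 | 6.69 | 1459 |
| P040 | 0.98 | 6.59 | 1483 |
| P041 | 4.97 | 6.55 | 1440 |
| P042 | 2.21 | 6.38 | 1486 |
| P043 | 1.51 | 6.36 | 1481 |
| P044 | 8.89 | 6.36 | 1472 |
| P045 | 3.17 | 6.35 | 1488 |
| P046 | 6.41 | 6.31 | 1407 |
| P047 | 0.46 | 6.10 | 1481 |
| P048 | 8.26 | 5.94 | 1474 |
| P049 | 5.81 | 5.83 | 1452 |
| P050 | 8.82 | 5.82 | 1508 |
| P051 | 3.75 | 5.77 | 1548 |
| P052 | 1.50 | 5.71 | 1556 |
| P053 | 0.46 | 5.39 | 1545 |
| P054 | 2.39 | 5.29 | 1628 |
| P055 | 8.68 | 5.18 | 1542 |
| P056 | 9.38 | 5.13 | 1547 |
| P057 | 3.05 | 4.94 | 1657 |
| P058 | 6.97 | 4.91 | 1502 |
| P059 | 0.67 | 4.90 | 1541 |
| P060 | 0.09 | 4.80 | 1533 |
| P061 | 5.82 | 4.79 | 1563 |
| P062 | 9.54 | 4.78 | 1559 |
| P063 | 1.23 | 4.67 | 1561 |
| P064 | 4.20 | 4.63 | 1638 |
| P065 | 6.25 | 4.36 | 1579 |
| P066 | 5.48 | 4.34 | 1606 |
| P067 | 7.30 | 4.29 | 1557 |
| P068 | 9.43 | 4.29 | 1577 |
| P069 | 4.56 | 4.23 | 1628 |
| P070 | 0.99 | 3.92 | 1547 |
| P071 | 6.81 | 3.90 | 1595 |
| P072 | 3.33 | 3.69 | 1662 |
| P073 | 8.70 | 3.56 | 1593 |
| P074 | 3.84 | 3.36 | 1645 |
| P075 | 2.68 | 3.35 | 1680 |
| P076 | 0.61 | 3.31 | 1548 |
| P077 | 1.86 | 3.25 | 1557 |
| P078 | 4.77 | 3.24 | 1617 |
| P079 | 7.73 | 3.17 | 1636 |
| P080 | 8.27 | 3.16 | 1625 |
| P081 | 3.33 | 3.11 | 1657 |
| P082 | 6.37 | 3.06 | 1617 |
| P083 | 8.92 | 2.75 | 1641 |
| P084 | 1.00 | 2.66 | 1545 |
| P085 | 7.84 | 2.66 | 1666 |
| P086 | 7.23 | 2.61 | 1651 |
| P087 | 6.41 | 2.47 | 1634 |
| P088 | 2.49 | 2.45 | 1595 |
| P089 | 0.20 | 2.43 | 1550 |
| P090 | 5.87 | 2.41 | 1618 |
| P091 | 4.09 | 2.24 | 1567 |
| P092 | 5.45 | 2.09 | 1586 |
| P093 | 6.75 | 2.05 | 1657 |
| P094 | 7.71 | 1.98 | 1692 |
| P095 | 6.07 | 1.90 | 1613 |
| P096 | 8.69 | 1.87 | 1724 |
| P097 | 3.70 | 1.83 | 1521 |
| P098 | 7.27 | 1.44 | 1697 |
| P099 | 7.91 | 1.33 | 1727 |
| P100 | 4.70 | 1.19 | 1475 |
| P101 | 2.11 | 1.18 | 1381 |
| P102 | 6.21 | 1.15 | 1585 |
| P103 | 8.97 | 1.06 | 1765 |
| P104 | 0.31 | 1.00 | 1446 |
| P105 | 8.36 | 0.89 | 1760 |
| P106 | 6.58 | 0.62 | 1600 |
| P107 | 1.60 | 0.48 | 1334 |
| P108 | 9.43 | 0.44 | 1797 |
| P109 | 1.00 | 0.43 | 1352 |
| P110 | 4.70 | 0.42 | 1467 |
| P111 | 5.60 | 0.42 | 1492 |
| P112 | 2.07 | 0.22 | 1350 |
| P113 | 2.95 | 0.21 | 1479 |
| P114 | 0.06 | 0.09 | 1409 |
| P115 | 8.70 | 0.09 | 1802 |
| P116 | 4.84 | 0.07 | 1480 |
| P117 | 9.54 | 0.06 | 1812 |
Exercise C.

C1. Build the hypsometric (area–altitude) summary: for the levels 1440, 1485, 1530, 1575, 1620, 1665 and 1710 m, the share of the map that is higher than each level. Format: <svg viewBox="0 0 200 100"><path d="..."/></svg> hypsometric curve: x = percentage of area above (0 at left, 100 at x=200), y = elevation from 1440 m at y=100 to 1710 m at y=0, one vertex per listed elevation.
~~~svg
<svg viewBox="0 0 200 100"><path d="M185 100l-47-17-36-16-33-17-33-17-18-16-9-17"/></svg>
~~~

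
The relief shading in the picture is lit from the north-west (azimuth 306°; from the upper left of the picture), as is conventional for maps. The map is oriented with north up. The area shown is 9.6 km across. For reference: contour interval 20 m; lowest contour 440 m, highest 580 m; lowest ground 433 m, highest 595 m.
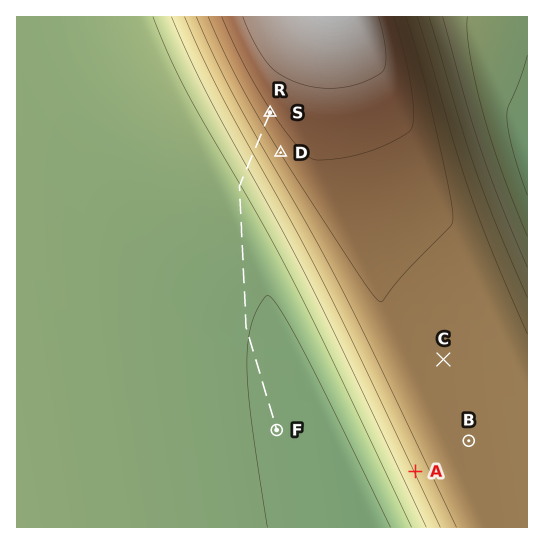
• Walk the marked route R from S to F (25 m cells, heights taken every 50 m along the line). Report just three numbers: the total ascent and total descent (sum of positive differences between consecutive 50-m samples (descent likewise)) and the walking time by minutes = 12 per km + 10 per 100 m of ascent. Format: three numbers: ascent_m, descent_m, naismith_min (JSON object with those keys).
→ {"ascent_m": 0, "descent_m": 119, "naismith_min": 74}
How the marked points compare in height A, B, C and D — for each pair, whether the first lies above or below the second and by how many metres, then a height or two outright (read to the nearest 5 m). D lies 40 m above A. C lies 35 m above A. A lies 35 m below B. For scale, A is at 500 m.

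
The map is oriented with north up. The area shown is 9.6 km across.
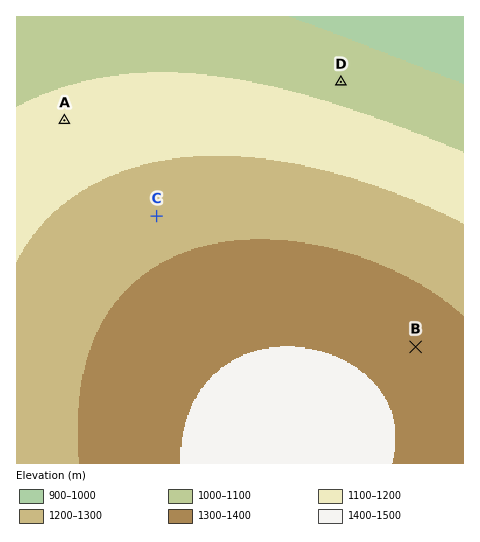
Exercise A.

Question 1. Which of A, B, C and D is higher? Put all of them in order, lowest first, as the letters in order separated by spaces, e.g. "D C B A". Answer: D A C B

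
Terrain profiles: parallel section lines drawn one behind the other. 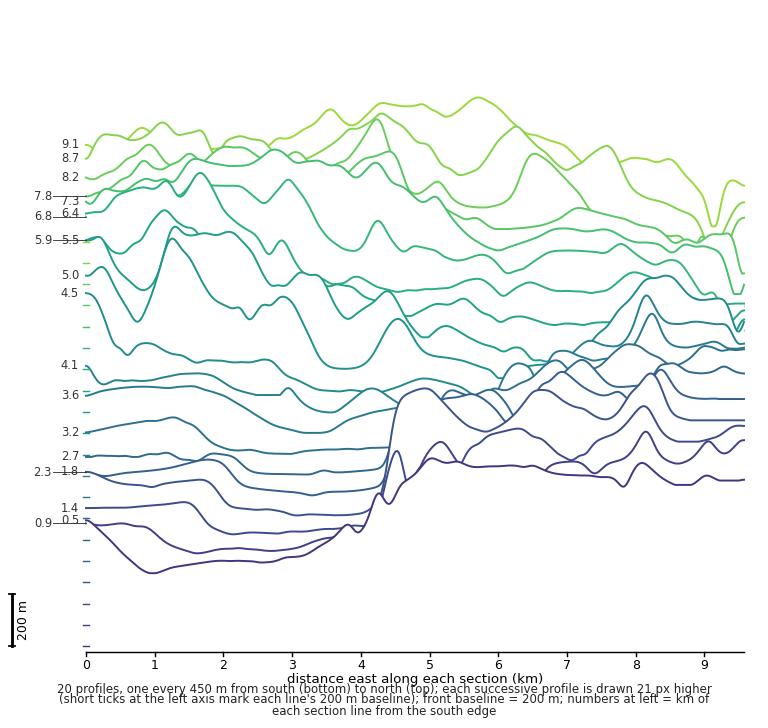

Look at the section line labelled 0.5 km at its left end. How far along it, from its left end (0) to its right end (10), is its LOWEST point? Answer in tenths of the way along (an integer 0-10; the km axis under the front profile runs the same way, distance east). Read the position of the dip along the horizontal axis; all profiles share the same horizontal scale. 1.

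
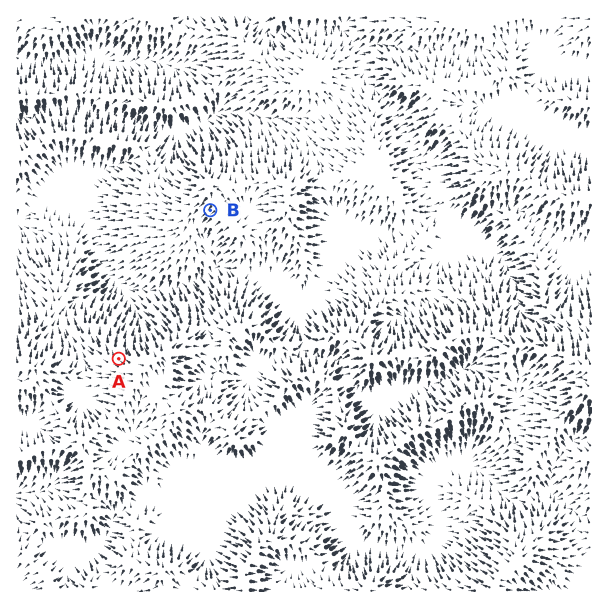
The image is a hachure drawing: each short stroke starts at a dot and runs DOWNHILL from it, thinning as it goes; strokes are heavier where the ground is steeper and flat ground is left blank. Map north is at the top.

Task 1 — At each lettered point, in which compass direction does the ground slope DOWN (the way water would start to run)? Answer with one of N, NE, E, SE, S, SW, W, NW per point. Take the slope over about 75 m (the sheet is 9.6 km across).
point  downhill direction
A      NW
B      SW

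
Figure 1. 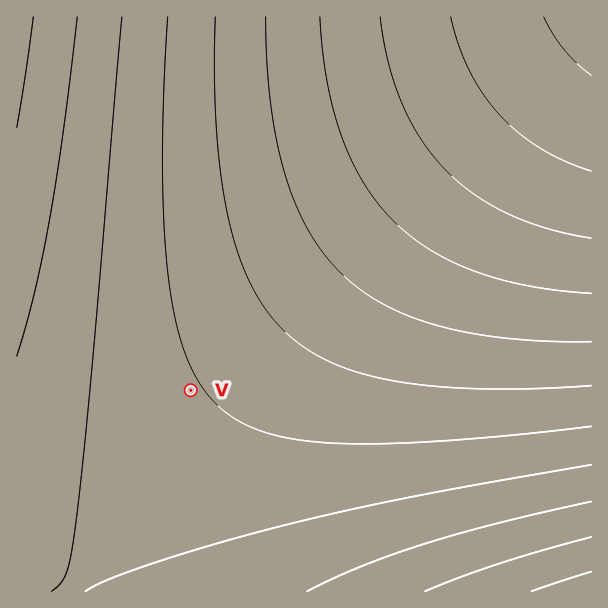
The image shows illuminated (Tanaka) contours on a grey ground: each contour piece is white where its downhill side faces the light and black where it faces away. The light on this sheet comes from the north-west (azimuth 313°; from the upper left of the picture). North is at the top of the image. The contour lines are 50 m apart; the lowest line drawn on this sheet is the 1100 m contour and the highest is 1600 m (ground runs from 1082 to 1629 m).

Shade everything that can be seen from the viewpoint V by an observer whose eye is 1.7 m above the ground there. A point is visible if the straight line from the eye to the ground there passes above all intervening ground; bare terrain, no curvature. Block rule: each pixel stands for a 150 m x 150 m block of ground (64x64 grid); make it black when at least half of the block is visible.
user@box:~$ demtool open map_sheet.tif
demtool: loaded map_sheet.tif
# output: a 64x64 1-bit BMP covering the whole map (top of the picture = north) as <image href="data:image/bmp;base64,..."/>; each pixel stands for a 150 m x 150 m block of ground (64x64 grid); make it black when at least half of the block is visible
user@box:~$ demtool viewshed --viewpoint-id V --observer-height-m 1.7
<image width="64" height="64" href="data:image/bmp;base64,Qk0+AgAAAAAAAD4AAAAoAAAAQAAAAEAAAAABAAEAAAAAAAACAAATCwAAEwsAAAIAAAAAAAAA////AAAAAAAAAP///////wAAf///////AAB///////8AAH///////wAAf///////AAB///////8AAH///////wAAf///////AAB///////8AAH///////wAAf///////AAB///////8AAH///////wAAf///////AAB///////8AAH///////8AAf///////+AB/////////gP/////////////////////////////////////////////////////////////////////////////////////+AP////////wAD////////AAA///////8AAAf//////wAAAH//////AAAAD/////8AAAAB/////wAAAAB/////AAAAAA////+AAAAAA////4AAAAAA////gAAAAAA///+AAAAAAD///4AAAAAAP///wAAAAAA////AAAAAAD///8AAAAAAP///wAAAAAA////gAAAAAD///+AAAAAAP///4AAAAAA////wAAAAAD////AAAAAAP///8AAAAAA////4AAAAAD////gAAAAAP///+AAAAAA////8AAAAAD////wAAAAAP////AAAAAA////+AAAAAD////4AAAAAP////gAAAAA/////AAAAAD////8AAAAAP////4AAAAA/////gAAAAD/////AAAAAA=="/>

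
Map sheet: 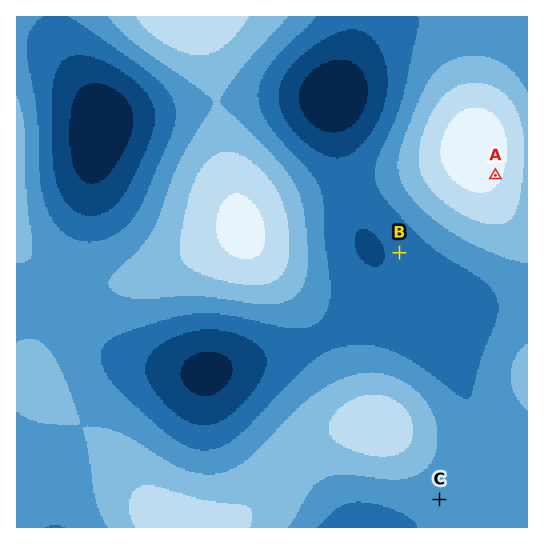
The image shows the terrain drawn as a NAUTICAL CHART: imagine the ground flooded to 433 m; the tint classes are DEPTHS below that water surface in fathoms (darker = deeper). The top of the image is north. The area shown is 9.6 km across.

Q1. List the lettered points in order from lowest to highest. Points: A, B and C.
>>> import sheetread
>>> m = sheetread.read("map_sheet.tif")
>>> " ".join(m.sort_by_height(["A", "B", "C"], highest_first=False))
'B C A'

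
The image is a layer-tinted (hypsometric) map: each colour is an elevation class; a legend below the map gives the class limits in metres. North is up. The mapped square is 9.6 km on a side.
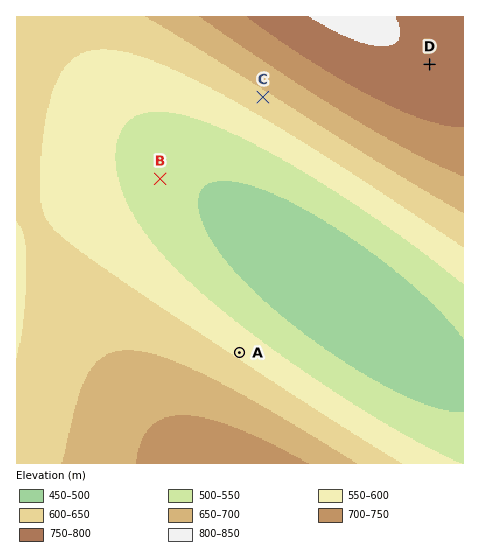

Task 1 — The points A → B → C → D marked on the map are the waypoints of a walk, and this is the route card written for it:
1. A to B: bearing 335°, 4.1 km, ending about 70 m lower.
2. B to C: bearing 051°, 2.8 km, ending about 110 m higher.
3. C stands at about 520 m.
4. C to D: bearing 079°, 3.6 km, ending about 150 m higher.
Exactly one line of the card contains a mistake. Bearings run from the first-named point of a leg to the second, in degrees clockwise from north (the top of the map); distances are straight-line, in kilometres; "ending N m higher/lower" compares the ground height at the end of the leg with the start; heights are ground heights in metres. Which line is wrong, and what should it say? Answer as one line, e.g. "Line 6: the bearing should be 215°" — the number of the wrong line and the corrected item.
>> Line 3: the height should be about 640 m.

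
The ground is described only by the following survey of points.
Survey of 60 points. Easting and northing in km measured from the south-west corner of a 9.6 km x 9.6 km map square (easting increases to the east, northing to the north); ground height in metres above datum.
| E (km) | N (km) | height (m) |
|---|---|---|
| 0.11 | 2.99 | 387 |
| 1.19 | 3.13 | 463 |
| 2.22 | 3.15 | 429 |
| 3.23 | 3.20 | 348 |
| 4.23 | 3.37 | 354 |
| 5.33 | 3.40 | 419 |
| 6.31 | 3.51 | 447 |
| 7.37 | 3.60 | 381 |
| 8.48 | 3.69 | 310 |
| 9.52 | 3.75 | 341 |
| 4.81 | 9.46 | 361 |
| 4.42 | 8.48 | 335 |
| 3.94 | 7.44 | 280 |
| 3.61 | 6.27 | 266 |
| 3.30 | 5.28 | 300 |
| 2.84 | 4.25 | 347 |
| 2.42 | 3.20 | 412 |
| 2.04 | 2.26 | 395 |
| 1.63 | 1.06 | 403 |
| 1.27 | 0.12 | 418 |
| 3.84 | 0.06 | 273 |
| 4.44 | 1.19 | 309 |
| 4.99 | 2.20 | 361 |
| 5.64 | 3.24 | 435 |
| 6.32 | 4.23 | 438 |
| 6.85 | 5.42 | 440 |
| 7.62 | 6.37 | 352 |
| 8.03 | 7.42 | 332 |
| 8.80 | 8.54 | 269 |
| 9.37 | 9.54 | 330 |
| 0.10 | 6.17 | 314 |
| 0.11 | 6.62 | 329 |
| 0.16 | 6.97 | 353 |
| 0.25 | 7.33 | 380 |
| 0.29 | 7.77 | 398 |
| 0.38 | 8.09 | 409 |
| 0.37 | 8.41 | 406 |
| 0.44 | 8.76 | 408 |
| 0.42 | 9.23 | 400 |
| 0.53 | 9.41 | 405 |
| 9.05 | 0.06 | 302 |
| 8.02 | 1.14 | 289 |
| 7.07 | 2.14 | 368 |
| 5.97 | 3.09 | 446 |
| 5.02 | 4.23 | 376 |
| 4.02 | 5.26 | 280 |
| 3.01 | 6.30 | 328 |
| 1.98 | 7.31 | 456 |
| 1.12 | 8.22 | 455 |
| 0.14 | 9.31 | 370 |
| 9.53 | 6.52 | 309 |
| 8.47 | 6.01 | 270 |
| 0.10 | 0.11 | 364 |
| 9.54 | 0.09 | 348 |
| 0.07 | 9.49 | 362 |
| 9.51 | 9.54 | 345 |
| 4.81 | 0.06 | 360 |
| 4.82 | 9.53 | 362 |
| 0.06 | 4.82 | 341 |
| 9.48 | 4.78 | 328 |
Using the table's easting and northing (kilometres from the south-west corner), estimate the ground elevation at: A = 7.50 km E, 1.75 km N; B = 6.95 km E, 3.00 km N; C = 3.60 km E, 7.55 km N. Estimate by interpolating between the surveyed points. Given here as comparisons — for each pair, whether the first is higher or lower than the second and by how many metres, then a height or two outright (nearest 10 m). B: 120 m higher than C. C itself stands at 300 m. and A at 310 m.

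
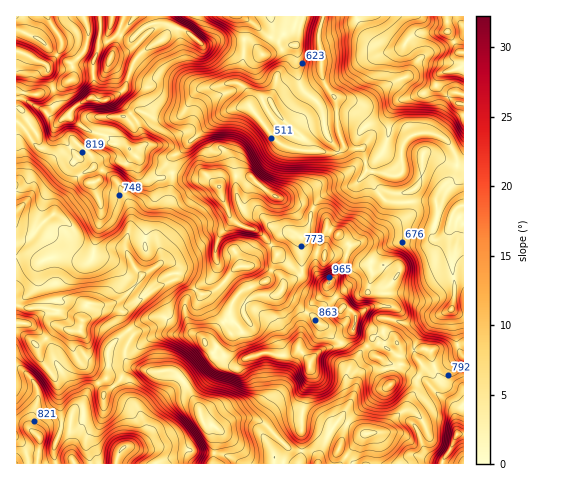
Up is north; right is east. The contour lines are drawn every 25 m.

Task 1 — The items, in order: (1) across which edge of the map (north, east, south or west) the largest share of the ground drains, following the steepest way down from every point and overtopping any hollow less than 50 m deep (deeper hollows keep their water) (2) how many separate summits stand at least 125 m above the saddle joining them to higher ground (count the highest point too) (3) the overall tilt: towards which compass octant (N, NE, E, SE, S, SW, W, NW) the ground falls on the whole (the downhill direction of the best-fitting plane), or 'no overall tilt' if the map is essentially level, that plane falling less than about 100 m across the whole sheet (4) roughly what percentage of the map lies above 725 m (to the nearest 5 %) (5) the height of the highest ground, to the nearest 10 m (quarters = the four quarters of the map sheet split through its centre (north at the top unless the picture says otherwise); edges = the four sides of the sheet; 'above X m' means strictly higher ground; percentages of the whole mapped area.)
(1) Most of the ground drains across the northern edge.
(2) There are 6 summits with 125 m or more of prominence.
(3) No overall tilt - high and low ground are spread across the sheet.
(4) About 55 % of the map lies above 725 m.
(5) About 1020 m is the highest elevation on the sheet.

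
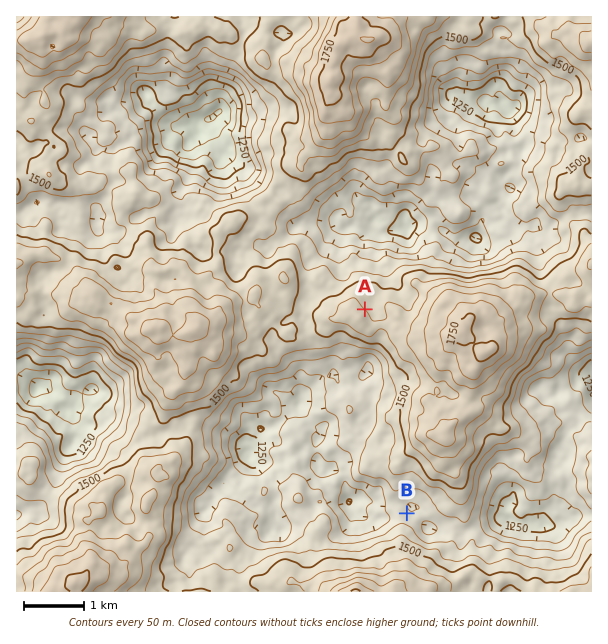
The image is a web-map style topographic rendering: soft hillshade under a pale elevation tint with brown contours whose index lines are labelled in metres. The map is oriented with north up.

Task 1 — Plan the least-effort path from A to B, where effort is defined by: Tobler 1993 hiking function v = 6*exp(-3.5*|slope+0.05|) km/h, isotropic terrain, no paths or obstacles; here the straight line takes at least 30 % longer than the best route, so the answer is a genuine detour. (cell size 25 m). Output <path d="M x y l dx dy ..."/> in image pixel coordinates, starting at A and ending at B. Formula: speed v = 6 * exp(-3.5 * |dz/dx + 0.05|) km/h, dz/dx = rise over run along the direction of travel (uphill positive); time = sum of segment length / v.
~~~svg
<path d="M365 309l3 3 3 6 6 6 3 6 3 3 1 3 0 5 14 27 6 6 1 3 0 3-3 6 0 7-6 12 0 36-12 24 0 3 8 15 0 2 13 27 2 1"/>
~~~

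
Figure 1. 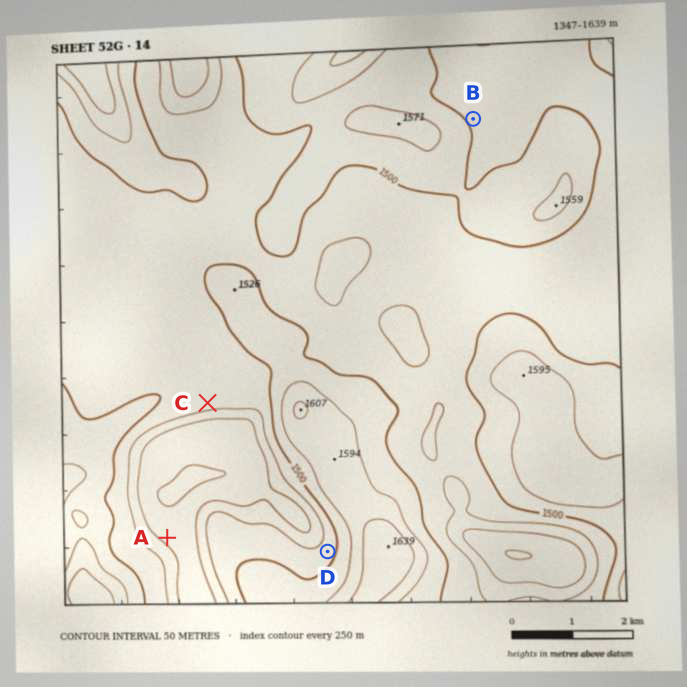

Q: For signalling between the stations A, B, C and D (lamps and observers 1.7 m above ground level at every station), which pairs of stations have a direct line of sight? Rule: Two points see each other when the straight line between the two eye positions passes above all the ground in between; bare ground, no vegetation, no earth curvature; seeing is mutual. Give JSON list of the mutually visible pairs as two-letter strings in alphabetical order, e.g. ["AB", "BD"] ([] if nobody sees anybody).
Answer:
["AC", "CD"]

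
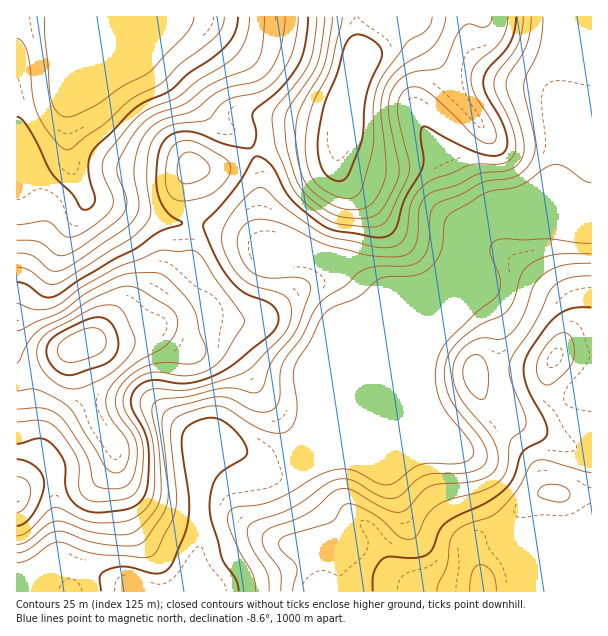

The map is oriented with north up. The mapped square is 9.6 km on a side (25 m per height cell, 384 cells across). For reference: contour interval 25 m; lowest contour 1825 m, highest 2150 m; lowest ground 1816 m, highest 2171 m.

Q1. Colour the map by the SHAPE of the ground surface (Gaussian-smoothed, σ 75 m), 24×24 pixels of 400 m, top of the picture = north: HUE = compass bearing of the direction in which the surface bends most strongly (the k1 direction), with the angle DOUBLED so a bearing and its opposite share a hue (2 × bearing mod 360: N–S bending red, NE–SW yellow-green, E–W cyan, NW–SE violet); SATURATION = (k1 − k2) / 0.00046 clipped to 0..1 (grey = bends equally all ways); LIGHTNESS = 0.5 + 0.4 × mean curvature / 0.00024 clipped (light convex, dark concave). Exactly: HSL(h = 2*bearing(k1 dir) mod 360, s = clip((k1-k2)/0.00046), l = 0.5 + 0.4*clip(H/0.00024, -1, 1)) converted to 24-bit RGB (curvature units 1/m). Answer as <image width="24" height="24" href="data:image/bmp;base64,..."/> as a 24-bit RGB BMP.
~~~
<image width="24" height="24" href="data:image/bmp;base64,Qk32BgAAAAAAADYAAAAoAAAAGAAAABgAAAABABgAAAAAAMAGAAATCwAAEwsAAAAAAAAAAAAAYoc8W5KLt5lvnVMzQy0bl4gXSa8pQ0xxaUpbUFhHVXE8j9VZxbKGbFiTaW2YiJ+ef4+yaVGziXCe1d2uXTmZfn2Af4B/f4B/VtoACisOciwMnU4afZFCaPKMXaytKEKKhESgjUSbf8rDe+aWdbZpYIyMWIV9csyQR0Kroiqay8d+nMReh0WBf3+Af4B/f4B/6PPHCAlKkkxJibVyjtGASNYzPY91FyNzYT+cd+LwvOz5vaXm1YDTsUiees6dUdnKTiVkRKS6xsjh33jRnFh9e4NZgYNadoJu9O/XGQChxXnhxrOasc57hemXDcXiBAhpXti4RcpiQHA0d2tLxVSjurHfuPblZQu5qjXHcbSDQqZhrEvF+Hvt1HmzdbWVQay199HlHQCQjlTb8KzG5PbVl/C4ECyVEgxlYapijopha3JIMHQlIqBVzuqvoSodKQofWrekrdnXYW7LYy+SoChm7L2wq8HVa1jPo2AVUBRNUisl4uqF7vvQjNulCQRNNid0WYdmjFhThmBMeahfS4A2cn0MgD4oZoBkHIkQZXMHKCILLA0HSrQjyOumpV1HfU05dXEvMBk5Y8KOyP/P0/nS42nGJgMwI1RHcDpAfjwiiL86Ob5KcXqBf4B/gH9/f4B/f4B/gW96OAcoOdUmJvtrj1shuVspm6BtZlerLGCRUfJxw/+PeKYAMwAMRAANLTsMEiUOib5cguSKQ8/KVlqEf4B/f4B/f4B/f3+Acw10wEKWnfynOShynFoyctZmbZV3nUDfyi18b+sa/9cRazkCKAsd0jRbxqp9CaiMNPaChOOGKDyEamKCf4B/f4B/f4B/e3mAMwB56ezMj+WKMQtt18KPiNRDV4BxYACp8bXf57Gul9CGzYT0CxH/asz43db1mJr0Rsyen8MhEDoiRn19f3+Af4B/f4B/eXuAACp58O7b4ZDiAAK90a3h8dbULXalACzCzdf+88z/5tX2VSbywHXqasvQVLKrwWWx1GrT3Z+tWr6kAFRYfH+Af4B/f4B/f3+ACnNmGOo674GWIiuGXI+e9tvQgDHBBaJVEmdK1GdL/5yezyKwbpm0zq3OVDuqj4ata4va5tvw7p3kExVrGVcZY4Ref4B/f4B/eoB9DF8rvMUpeTmCaolQ1dtXwFaPi8uMBCtAUqhu3IWd6azRpHO0oHdkkkWMjOKmLa/bxlLG9mDE32X6i2jgIqBHR2gscII9doF0eoB9KV9EZmI/fa6Usr+YmIirzrCCEDRIMnhajJJU1H9021uPt1eTn9OHZc9YOSYpPC8cnYIurSEilxkYxgcLelYmP/QcCJhgdYCBZjqATsuPNc+Vg8arlaLQwG1dkDd+FllYiJJplGNRynVdtGFk48h5jEcnSCo4X0k3ZywcbQ0AgGETqak6pO67lOzSKWK6R1mDPaS/ccKYRZtSaZ4hVVkOe2w6wI9LGFNGLFYmeEEsu08Pt3MAtqAIvIY1PjZmd0GLgRtpuzhU0MGji+uve/yGQJxuUSVEH1goXYRbhIRSgIFUg3lXgX1vaoVuk7uHbC6OQBotZW0urD129ci5n7h7s7x5K15+PRWDygXRw9i32PPgt+Xi4refSSdYXiRQeac7FDQLR2oKOoM3gHh2kGFPeqtqUbBmTg93eF3QdYvMPlKt7t7X3N7vz8rxax/qEQRIQjvG5O7d3erCZKV41MqqgTP/aDbu13fMrSWAbPNmALWVMGx9gqyhmNKVPFisFzKmWI/PnVzQaoLS2PPl2vHgvR6y0AW3SQa1U6jK29et6dClisp9XMeMUBl8ljacwCCl1u31zv3zAAbhOUqrdpCJwt6LPzNlPXBzK25hR4qmmNbRoNib7AA4uA9NYT+dLDzBZZfDxaiS7dmr1OmXPICHMw1JfTZoXcC+zP/Wq3HQTBJ1aVKCgnx74d9lOzRcV3JkPHdWFJNGQq8vfTsuuUV+wbPbh4/lICjqdlTM25DJ+sqx/+WDOBskFw4lV5qYo/yvh+5IbCJCYS1vcGR8goN62tWHPTV6anV/YoRjNoE3K1clQnpAVqpXqZ9Pf1E0QTFCSWZOjUVj/8Gs/9nMriGaFERcNN1zzeBcr10GL0IXMl9jaHCHfoGL1byJTTl9d3aAf4B9eoB3SHxlM4hLVX5IflRTuTdIRGdKQltRRj5Z9fWu9ODX6nj/lUzhPcxpYD2O74GVds+LCH2SSmuLeYWIyalcWEqCd3CIfImAfXqEdYaBUndlUW9CPkE1n15Bn5lfOkVhSGdt4/9s6eIXiDRXz32sqdW7GSSd07ut7u/bCjigND5+f4B/"/>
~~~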